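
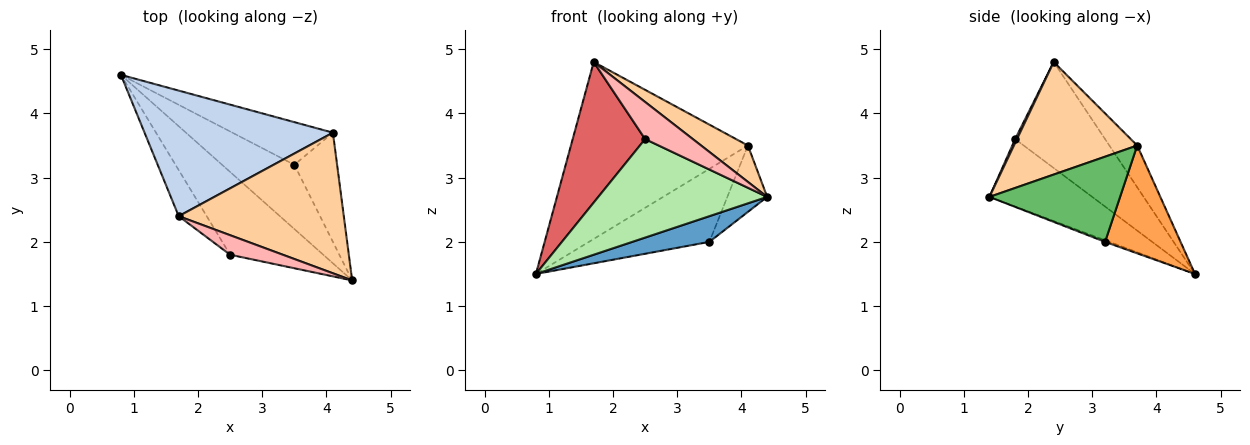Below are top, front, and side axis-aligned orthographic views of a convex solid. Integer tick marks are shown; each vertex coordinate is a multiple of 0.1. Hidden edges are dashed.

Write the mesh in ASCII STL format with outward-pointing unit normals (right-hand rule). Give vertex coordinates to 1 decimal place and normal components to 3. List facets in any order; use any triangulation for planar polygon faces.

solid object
 facet normal -0.021 -0.371 -0.928
  outer loop
   vertex 3.5 3.2 2.0
   vertex 4.4 1.4 2.7
   vertex 0.8 4.6 1.5
  endloop
 endfacet
 facet normal -0.127 0.809 0.574
  outer loop
   vertex 4.1 3.7 3.5
   vertex 0.8 4.6 1.5
   vertex 1.7 2.4 4.8
  endloop
 endfacet
 facet normal 0.476 0.759 -0.444
  outer loop
   vertex 4.1 3.7 3.5
   vertex 3.5 3.2 2.0
   vertex 0.8 4.6 1.5
  endloop
 endfacet
 facet normal 0.551 -0.209 0.808
  outer loop
   vertex 4.1 3.7 3.5
   vertex 1.7 2.4 4.8
   vertex 4.4 1.4 2.7
  endloop
 endfacet
 facet normal 0.862 0.263 -0.433
  outer loop
   vertex 4.1 3.7 3.5
   vertex 4.4 1.4 2.7
   vertex 3.5 3.2 2.0
  endloop
 endfacet
 facet normal -0.422 -0.694 -0.583
  outer loop
   vertex 2.5 1.8 3.6
   vertex 0.8 4.6 1.5
   vertex 4.4 1.4 2.7
  endloop
 endfacet
 facet normal -0.763 -0.614 -0.201
  outer loop
   vertex 2.5 1.8 3.6
   vertex 1.7 2.4 4.8
   vertex 0.8 4.6 1.5
  endloop
 endfacet
 facet normal 0.034 -0.885 0.465
  outer loop
   vertex 2.5 1.8 3.6
   vertex 4.4 1.4 2.7
   vertex 1.7 2.4 4.8
  endloop
 endfacet
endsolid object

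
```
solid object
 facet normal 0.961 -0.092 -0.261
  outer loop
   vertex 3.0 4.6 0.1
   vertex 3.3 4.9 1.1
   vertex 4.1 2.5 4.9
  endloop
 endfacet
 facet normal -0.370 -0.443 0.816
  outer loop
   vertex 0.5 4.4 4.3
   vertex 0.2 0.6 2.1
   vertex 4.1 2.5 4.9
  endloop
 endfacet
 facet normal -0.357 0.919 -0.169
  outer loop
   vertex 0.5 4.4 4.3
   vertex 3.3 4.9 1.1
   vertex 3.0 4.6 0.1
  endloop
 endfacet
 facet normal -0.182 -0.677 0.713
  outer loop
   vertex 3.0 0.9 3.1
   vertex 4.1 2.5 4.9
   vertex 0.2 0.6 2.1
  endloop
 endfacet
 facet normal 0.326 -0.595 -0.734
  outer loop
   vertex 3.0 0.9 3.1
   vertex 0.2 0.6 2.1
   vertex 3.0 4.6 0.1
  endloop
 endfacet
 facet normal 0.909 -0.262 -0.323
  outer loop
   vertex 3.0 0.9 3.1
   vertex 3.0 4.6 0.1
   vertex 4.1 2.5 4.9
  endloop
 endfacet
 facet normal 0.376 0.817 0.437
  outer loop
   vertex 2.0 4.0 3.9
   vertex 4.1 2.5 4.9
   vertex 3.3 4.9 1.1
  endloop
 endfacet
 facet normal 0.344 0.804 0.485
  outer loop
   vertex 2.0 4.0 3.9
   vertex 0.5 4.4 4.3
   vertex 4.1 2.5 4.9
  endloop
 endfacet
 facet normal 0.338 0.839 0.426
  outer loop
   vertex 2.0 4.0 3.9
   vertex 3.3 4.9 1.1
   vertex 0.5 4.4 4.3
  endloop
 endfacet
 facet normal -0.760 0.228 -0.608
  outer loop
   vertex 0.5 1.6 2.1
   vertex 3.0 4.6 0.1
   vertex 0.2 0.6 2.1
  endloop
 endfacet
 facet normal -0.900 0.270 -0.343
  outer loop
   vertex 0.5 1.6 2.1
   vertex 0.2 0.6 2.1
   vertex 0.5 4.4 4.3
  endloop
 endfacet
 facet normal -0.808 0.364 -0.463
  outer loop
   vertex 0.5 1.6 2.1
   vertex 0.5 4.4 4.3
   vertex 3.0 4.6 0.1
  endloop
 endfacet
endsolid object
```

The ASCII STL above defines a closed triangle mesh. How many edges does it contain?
18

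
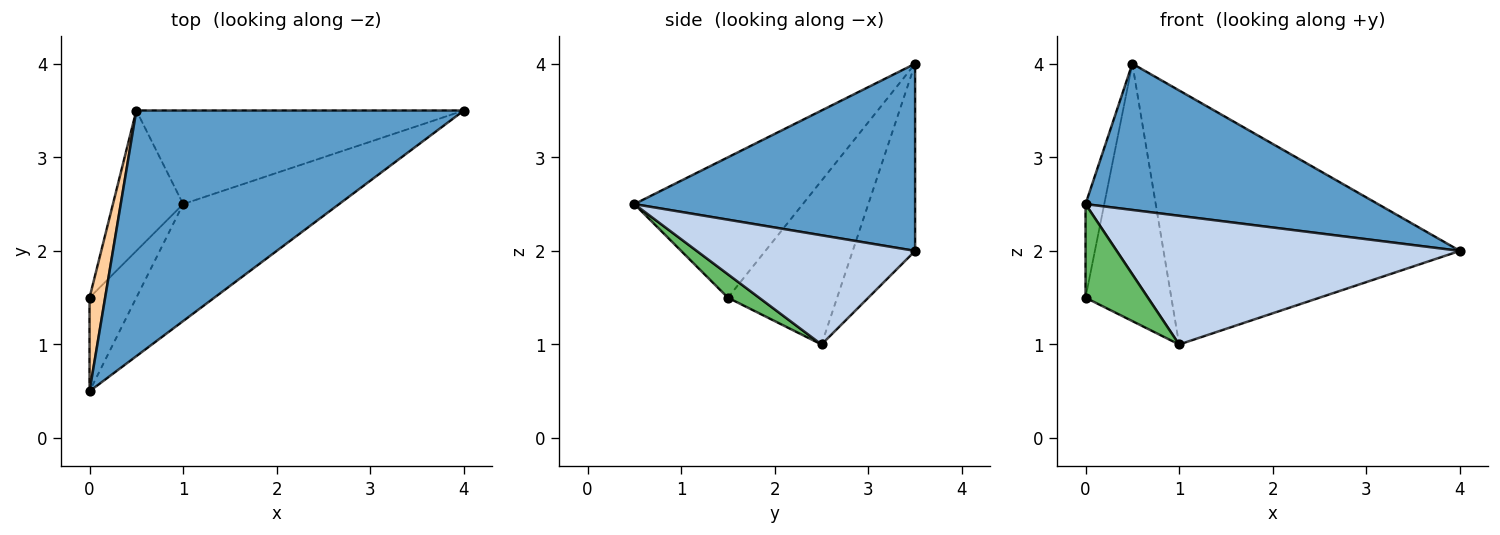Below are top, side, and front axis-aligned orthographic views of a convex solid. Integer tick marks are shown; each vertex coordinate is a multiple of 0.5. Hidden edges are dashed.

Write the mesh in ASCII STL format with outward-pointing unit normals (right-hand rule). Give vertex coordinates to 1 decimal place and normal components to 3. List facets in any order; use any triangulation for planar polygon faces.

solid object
 facet normal 0.441 -0.459 0.771
  outer loop
   vertex 0.5 3.5 4.0
   vertex 0.0 0.5 2.5
   vertex 4.0 3.5 2.0
  endloop
 endfacet
 facet normal 0.426 -0.669 -0.609
  outer loop
   vertex 1.0 2.5 1.0
   vertex 4.0 3.5 2.0
   vertex 0.0 0.5 2.5
  endloop
 endfacet
 facet normal -0.194 0.921 -0.339
  outer loop
   vertex 1.0 2.5 1.0
   vertex 0.5 3.5 4.0
   vertex 4.0 3.5 2.0
  endloop
 endfacet
 facet normal -0.988 0.110 0.110
  outer loop
   vertex 0.0 1.5 1.5
   vertex 0.0 0.5 2.5
   vertex 0.5 3.5 4.0
  endloop
 endfacet
 facet normal 0.333 -0.667 -0.667
  outer loop
   vertex 0.0 1.5 1.5
   vertex 1.0 2.5 1.0
   vertex 0.0 0.5 2.5
  endloop
 endfacet
 facet normal -0.745 0.585 -0.319
  outer loop
   vertex 0.0 1.5 1.5
   vertex 0.5 3.5 4.0
   vertex 1.0 2.5 1.0
  endloop
 endfacet
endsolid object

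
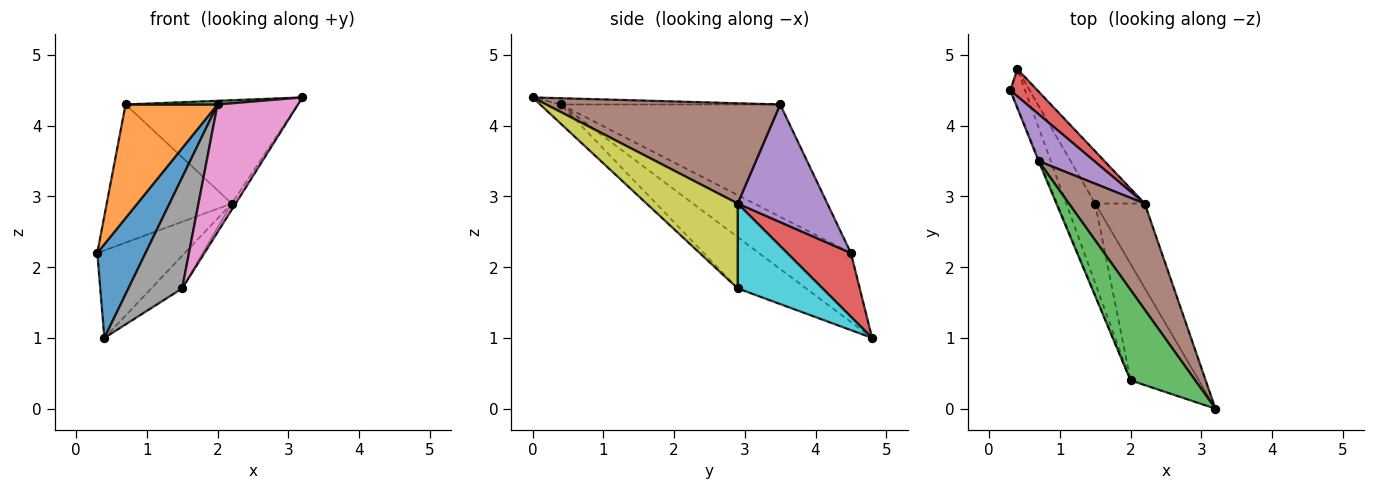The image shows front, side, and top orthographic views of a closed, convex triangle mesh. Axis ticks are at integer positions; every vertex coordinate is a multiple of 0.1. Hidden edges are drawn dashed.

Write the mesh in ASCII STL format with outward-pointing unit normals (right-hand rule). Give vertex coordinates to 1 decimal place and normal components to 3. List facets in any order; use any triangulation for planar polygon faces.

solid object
 facet normal -0.870 -0.456 -0.187
  outer loop
   vertex 2.0 0.4 4.3
   vertex 0.3 4.5 2.2
   vertex 0.4 4.8 1.0
  endloop
 endfacet
 facet normal -0.922 -0.387 -0.008
  outer loop
   vertex 2.0 0.4 4.3
   vertex 0.7 3.5 4.3
   vertex 0.3 4.5 2.2
  endloop
 endfacet
 facet normal -0.096 -0.040 0.995
  outer loop
   vertex 2.0 0.4 4.3
   vertex 3.2 0.0 4.4
   vertex 0.7 3.5 4.3
  endloop
 endfacet
 facet normal 0.571 0.784 0.244
  outer loop
   vertex 2.2 2.9 2.9
   vertex 0.4 4.8 1.0
   vertex 0.3 4.5 2.2
  endloop
 endfacet
 facet normal 0.562 0.783 0.266
  outer loop
   vertex 2.2 2.9 2.9
   vertex 0.3 4.5 2.2
   vertex 0.7 3.5 4.3
  endloop
 endfacet
 facet normal 0.688 0.506 0.520
  outer loop
   vertex 2.2 2.9 2.9
   vertex 0.7 3.5 4.3
   vertex 3.2 0.0 4.4
  endloop
 endfacet
 facet normal -0.187 -0.726 -0.662
  outer loop
   vertex 1.5 2.9 1.7
   vertex 3.2 0.0 4.4
   vertex 2.0 0.4 4.3
  endloop
 endfacet
 facet normal -0.718 -0.565 -0.405
  outer loop
   vertex 1.5 2.9 1.7
   vertex 2.0 0.4 4.3
   vertex 0.4 4.8 1.0
  endloop
 endfacet
 facet normal 0.863 0.037 -0.504
  outer loop
   vertex 1.5 2.9 1.7
   vertex 2.2 2.9 2.9
   vertex 3.2 0.0 4.4
  endloop
 endfacet
 facet normal 0.824 0.300 -0.481
  outer loop
   vertex 1.5 2.9 1.7
   vertex 0.4 4.8 1.0
   vertex 2.2 2.9 2.9
  endloop
 endfacet
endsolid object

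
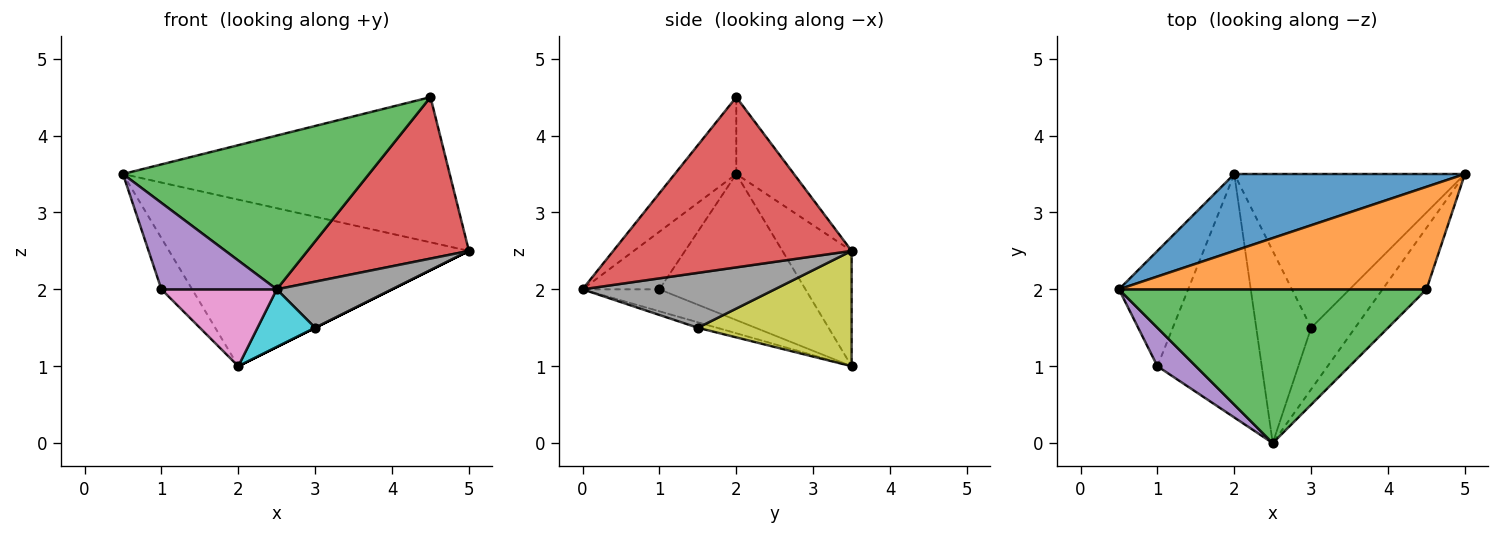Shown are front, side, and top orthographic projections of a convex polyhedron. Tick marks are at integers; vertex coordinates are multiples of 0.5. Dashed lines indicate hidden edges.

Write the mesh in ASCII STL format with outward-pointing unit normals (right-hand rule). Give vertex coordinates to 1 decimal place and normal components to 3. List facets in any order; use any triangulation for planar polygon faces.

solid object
 facet normal -0.205 0.889 0.410
  outer loop
   vertex 2.0 3.5 1.0
   vertex 0.5 2.0 3.5
   vertex 5.0 3.5 2.5
  endloop
 endfacet
 facet normal -0.143 0.809 0.571
  outer loop
   vertex 4.5 2.0 4.5
   vertex 5.0 3.5 2.5
   vertex 0.5 2.0 3.5
  endloop
 endfacet
 facet normal -0.174 -0.696 0.696
  outer loop
   vertex 4.5 2.0 4.5
   vertex 0.5 2.0 3.5
   vertex 2.5 0.0 2.0
  endloop
 endfacet
 facet normal 0.810 -0.548 -0.209
  outer loop
   vertex 4.5 2.0 4.5
   vertex 2.5 0.0 2.0
   vertex 5.0 3.5 2.5
  endloop
 endfacet
 facet normal -0.520 -0.780 0.347
  outer loop
   vertex 1.0 1.0 2.0
   vertex 2.5 0.0 2.0
   vertex 0.5 2.0 3.5
  endloop
 endfacet
 facet normal -0.888 0.187 -0.421
  outer loop
   vertex 1.0 1.0 2.0
   vertex 0.5 2.0 3.5
   vertex 2.0 3.5 1.0
  endloop
 endfacet
 facet normal -0.197 -0.295 -0.935
  outer loop
   vertex 1.0 1.0 2.0
   vertex 2.0 3.5 1.0
   vertex 2.5 0.0 2.0
  endloop
 endfacet
 facet normal 0.707 -0.424 -0.566
  outer loop
   vertex 3.0 1.5 1.5
   vertex 5.0 3.5 2.5
   vertex 2.5 0.0 2.0
  endloop
 endfacet
 facet normal 0.447 0.000 -0.894
  outer loop
   vertex 3.0 1.5 1.5
   vertex 2.0 3.5 1.0
   vertex 5.0 3.5 2.5
  endloop
 endfacet
 facet normal -0.095 -0.286 -0.953
  outer loop
   vertex 3.0 1.5 1.5
   vertex 2.5 0.0 2.0
   vertex 2.0 3.5 1.0
  endloop
 endfacet
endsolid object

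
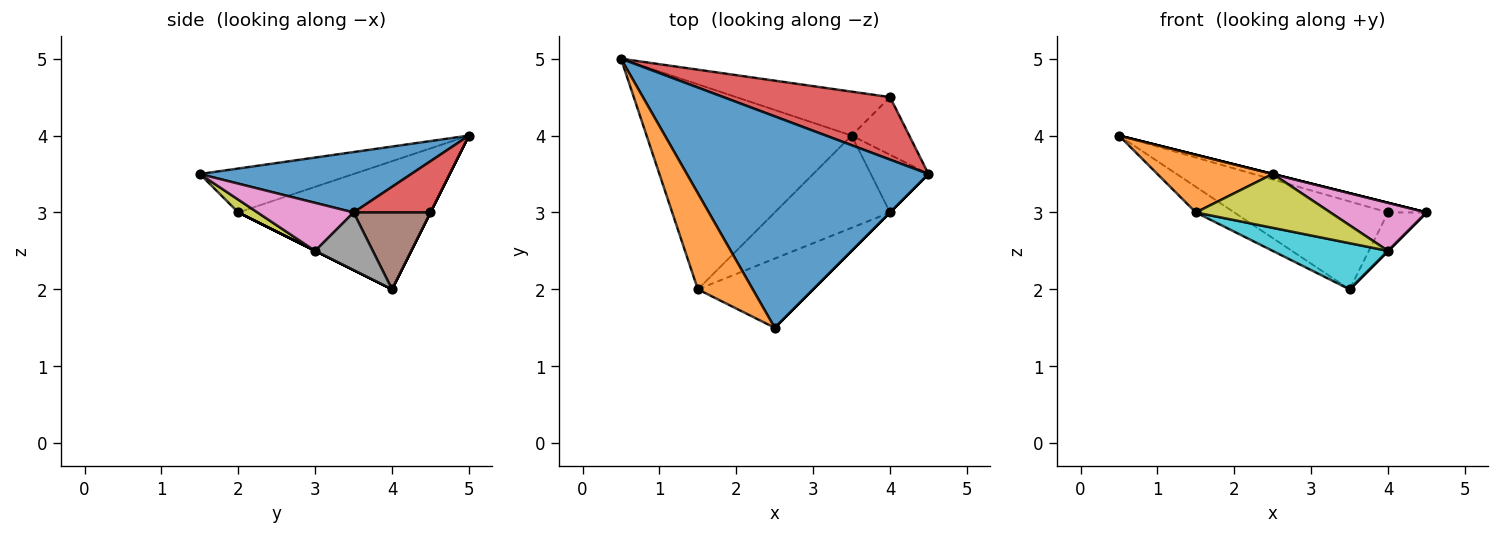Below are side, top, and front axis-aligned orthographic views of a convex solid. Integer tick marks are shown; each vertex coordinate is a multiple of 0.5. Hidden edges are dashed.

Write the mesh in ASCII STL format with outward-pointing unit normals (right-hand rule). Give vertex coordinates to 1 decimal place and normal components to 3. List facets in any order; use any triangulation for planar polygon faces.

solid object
 facet normal 0.243 0.000 0.970
  outer loop
   vertex 2.5 1.5 3.5
   vertex 4.5 3.5 3.0
   vertex 0.5 5.0 4.0
  endloop
 endfacet
 facet normal -0.566 -0.424 0.707
  outer loop
   vertex 1.5 2.0 3.0
   vertex 2.5 1.5 3.5
   vertex 0.5 5.0 4.0
  endloop
 endfacet
 facet normal -0.527 0.105 -0.843
  outer loop
   vertex 1.5 2.0 3.0
   vertex 0.5 5.0 4.0
   vertex 3.5 4.0 2.0
  endloop
 endfacet
 facet normal 0.291 0.145 0.946
  outer loop
   vertex 4.0 4.5 3.0
   vertex 0.5 5.0 4.0
   vertex 4.5 3.5 3.0
  endloop
 endfacet
 facet normal 0.000 0.894 -0.447
  outer loop
   vertex 4.0 4.5 3.0
   vertex 3.5 4.0 2.0
   vertex 0.5 5.0 4.0
  endloop
 endfacet
 facet normal 0.743 0.371 -0.557
  outer loop
   vertex 4.0 4.5 3.0
   vertex 4.5 3.5 3.0
   vertex 3.5 4.0 2.0
  endloop
 endfacet
 facet normal 0.707 -0.707 0.000
  outer loop
   vertex 4.0 3.0 2.5
   vertex 4.5 3.5 3.0
   vertex 2.5 1.5 3.5
  endloop
 endfacet
 facet normal 0.707 0.000 -0.707
  outer loop
   vertex 4.0 3.0 2.5
   vertex 3.5 4.0 2.0
   vertex 4.5 3.5 3.0
  endloop
 endfacet
 facet normal 0.087 -0.612 -0.786
  outer loop
   vertex 4.0 3.0 2.5
   vertex 2.5 1.5 3.5
   vertex 1.5 2.0 3.0
  endloop
 endfacet
 facet normal 0.000 -0.447 -0.894
  outer loop
   vertex 4.0 3.0 2.5
   vertex 1.5 2.0 3.0
   vertex 3.5 4.0 2.0
  endloop
 endfacet
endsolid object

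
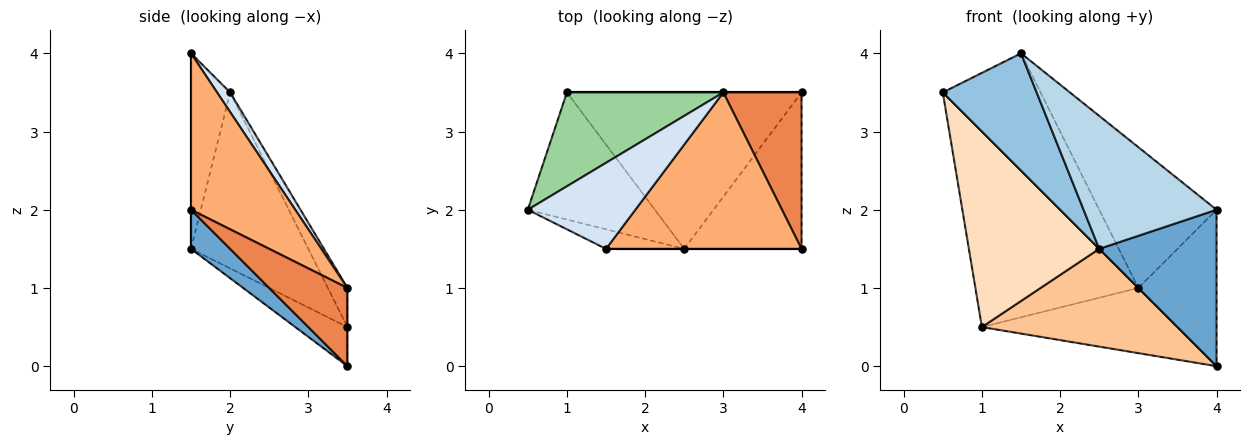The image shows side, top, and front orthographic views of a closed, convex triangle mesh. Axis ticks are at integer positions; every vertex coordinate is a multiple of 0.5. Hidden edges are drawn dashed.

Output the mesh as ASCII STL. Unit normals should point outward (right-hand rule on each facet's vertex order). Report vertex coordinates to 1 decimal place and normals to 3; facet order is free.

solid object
 facet normal 0.229 -0.688 -0.688
  outer loop
   vertex 2.5 1.5 1.5
   vertex 4.0 3.5 0.0
   vertex 4.0 1.5 2.0
  endloop
 endfacet
 facet normal -0.380 -0.912 -0.152
  outer loop
   vertex 2.5 1.5 1.5
   vertex 1.5 1.5 4.0
   vertex 0.5 2.0 3.5
  endloop
 endfacet
 facet normal 0.000 -1.000 0.000
  outer loop
   vertex 2.5 1.5 1.5
   vertex 4.0 1.5 2.0
   vertex 1.5 1.5 4.0
  endloop
 endfacet
 facet normal 0.107 0.802 0.588
  outer loop
   vertex 3.0 3.5 1.0
   vertex 0.5 2.0 3.5
   vertex 1.5 1.5 4.0
  endloop
 endfacet
 facet normal 0.577 0.577 0.577
  outer loop
   vertex 3.0 3.5 1.0
   vertex 4.0 1.5 2.0
   vertex 4.0 3.5 0.0
  endloop
 endfacet
 facet normal 0.511 0.575 0.639
  outer loop
   vertex 3.0 3.5 1.0
   vertex 1.5 1.5 4.0
   vertex 4.0 1.5 2.0
  endloop
 endfacet
 facet normal -0.140 -0.525 -0.840
  outer loop
   vertex 1.0 3.5 0.5
   vertex 4.0 3.5 0.0
   vertex 2.5 1.5 1.5
  endloop
 endfacet
 facet normal -0.602 -0.669 -0.435
  outer loop
   vertex 1.0 3.5 0.5
   vertex 2.5 1.5 1.5
   vertex 0.5 2.0 3.5
  endloop
 endfacet
 facet normal 0.000 1.000 0.000
  outer loop
   vertex 1.0 3.5 0.5
   vertex 3.0 3.5 1.0
   vertex 4.0 3.5 0.0
  endloop
 endfacet
 facet normal -0.108 0.896 0.430
  outer loop
   vertex 1.0 3.5 0.5
   vertex 0.5 2.0 3.5
   vertex 3.0 3.5 1.0
  endloop
 endfacet
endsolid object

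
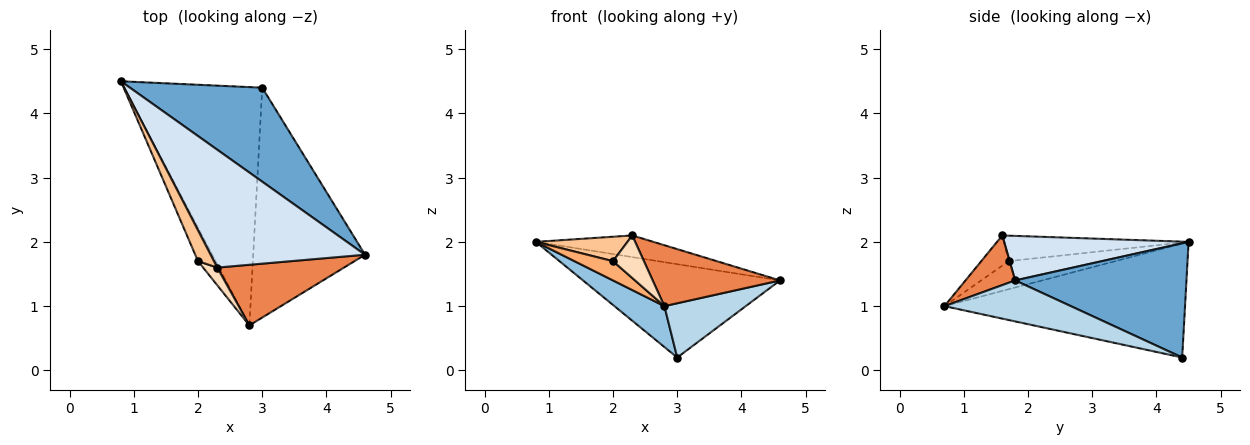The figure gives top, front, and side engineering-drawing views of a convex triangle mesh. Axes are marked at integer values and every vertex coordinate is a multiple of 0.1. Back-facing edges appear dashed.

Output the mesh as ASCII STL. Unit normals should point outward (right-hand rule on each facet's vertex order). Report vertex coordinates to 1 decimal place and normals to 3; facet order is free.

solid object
 facet normal 0.522 0.601 0.605
  outer loop
   vertex 3.0 4.4 0.2
   vertex 0.8 4.5 2.0
   vertex 4.6 1.8 1.4
  endloop
 endfacet
 facet normal -0.631 -0.131 -0.764
  outer loop
   vertex 3.0 4.4 0.2
   vertex 2.8 0.7 1.0
   vertex 0.8 4.5 2.0
  endloop
 endfacet
 facet normal 0.336 -0.216 -0.917
  outer loop
   vertex 3.0 4.4 0.2
   vertex 4.6 1.8 1.4
   vertex 2.8 0.7 1.0
  endloop
 endfacet
 facet normal 0.273 0.174 0.946
  outer loop
   vertex 2.3 1.6 2.1
   vertex 4.6 1.8 1.4
   vertex 0.8 4.5 2.0
  endloop
 endfacet
 facet normal 0.266 -0.683 0.680
  outer loop
   vertex 2.3 1.6 2.1
   vertex 2.8 0.7 1.0
   vertex 4.6 1.8 1.4
  endloop
 endfacet
 facet normal -0.810 -0.293 -0.508
  outer loop
   vertex 2.0 1.7 1.7
   vertex 0.8 4.5 2.0
   vertex 2.8 0.7 1.0
  endloop
 endfacet
 facet normal -0.781 -0.387 0.489
  outer loop
   vertex 2.0 1.7 1.7
   vertex 2.3 1.6 2.1
   vertex 0.8 4.5 2.0
  endloop
 endfacet
 facet normal -0.634 -0.715 0.297
  outer loop
   vertex 2.0 1.7 1.7
   vertex 2.8 0.7 1.0
   vertex 2.3 1.6 2.1
  endloop
 endfacet
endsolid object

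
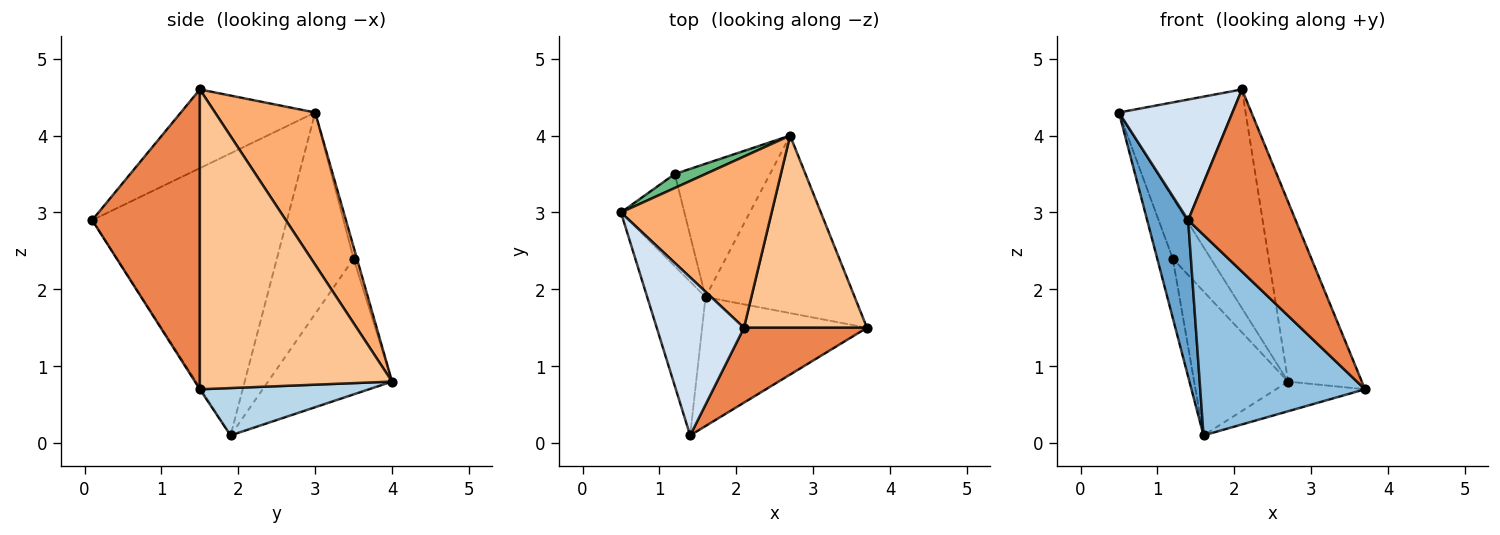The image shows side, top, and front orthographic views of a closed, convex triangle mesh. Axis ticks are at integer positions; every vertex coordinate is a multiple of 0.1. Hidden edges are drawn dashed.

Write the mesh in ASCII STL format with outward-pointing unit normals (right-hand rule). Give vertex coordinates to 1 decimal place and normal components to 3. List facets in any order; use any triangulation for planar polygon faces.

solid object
 facet normal -0.959 -0.202 -0.198
  outer loop
   vertex 1.6 1.9 0.1
   vertex 1.4 0.1 2.9
   vertex 0.5 3.0 4.3
  endloop
 endfacet
 facet normal -0.006 -0.841 -0.541
  outer loop
   vertex 1.6 1.9 0.1
   vertex 3.7 1.5 0.7
   vertex 1.4 0.1 2.9
  endloop
 endfacet
 facet normal 0.299 0.157 -0.941
  outer loop
   vertex 2.7 4.0 0.8
   vertex 3.7 1.5 0.7
   vertex 1.6 1.9 0.1
  endloop
 endfacet
 facet normal -0.583 -0.493 0.646
  outer loop
   vertex 2.1 1.5 4.6
   vertex 0.5 3.0 4.3
   vertex 1.4 0.1 2.9
  endloop
 endfacet
 facet normal 0.680 -0.678 0.279
  outer loop
   vertex 2.1 1.5 4.6
   vertex 1.4 0.1 2.9
   vertex 3.7 1.5 0.7
  endloop
 endfacet
 facet normal 0.529 0.668 0.523
  outer loop
   vertex 2.1 1.5 4.6
   vertex 2.7 4.0 0.8
   vertex 0.5 3.0 4.3
  endloop
 endfacet
 facet normal 0.872 0.334 0.358
  outer loop
   vertex 2.1 1.5 4.6
   vertex 3.7 1.5 0.7
   vertex 2.7 4.0 0.8
  endloop
 endfacet
 facet normal -0.936 0.190 -0.295
  outer loop
   vertex 1.2 3.5 2.4
   vertex 1.6 1.9 0.1
   vertex 0.5 3.0 4.3
  endloop
 endfacet
 facet normal -0.084 0.971 0.224
  outer loop
   vertex 1.2 3.5 2.4
   vertex 0.5 3.0 4.3
   vertex 2.7 4.0 0.8
  endloop
 endfacet
 facet normal -0.696 0.527 -0.488
  outer loop
   vertex 1.2 3.5 2.4
   vertex 2.7 4.0 0.8
   vertex 1.6 1.9 0.1
  endloop
 endfacet
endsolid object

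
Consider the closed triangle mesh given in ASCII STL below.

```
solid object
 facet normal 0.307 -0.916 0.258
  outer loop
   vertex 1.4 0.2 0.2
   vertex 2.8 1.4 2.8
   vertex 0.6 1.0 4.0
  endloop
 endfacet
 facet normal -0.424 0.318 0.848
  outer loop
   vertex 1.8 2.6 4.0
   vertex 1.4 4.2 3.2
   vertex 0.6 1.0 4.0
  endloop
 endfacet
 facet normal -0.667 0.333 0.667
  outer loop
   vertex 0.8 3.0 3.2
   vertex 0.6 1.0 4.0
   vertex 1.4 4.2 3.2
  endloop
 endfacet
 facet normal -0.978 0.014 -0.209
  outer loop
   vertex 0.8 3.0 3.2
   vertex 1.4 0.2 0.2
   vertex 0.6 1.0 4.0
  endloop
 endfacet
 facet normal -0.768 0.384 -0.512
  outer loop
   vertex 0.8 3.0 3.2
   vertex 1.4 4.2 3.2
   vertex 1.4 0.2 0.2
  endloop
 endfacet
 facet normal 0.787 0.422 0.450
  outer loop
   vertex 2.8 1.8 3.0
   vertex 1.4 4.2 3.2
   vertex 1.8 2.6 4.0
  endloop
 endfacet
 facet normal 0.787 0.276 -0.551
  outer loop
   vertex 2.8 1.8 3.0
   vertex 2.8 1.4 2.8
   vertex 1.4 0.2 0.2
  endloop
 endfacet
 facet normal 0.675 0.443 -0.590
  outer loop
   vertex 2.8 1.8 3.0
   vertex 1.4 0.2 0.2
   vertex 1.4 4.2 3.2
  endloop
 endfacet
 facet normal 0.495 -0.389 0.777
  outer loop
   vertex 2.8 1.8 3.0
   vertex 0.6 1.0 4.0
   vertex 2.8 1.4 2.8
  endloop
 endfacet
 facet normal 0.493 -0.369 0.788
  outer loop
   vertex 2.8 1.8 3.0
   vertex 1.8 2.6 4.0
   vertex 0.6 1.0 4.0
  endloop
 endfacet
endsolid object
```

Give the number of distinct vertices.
7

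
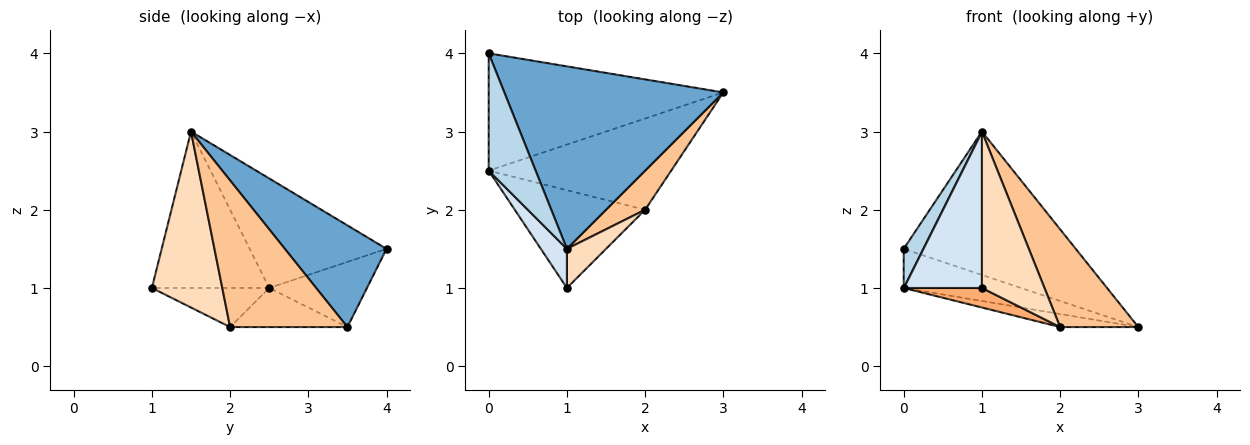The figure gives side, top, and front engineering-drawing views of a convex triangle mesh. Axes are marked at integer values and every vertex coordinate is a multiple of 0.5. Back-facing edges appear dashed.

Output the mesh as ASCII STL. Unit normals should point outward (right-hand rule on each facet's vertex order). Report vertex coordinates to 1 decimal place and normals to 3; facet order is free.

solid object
 facet normal 0.343 0.580 0.739
  outer loop
   vertex 1.0 1.5 3.0
   vertex 3.0 3.5 0.5
   vertex 0.0 4.0 1.5
  endloop
 endfacet
 facet normal -0.255 0.306 -0.917
  outer loop
   vertex 0.0 2.5 1.0
   vertex 0.0 4.0 1.5
   vertex 3.0 3.5 0.5
  endloop
 endfacet
 facet normal -0.911 -0.130 0.391
  outer loop
   vertex 0.0 2.5 1.0
   vertex 1.0 1.5 3.0
   vertex 0.0 4.0 1.5
  endloop
 endfacet
 facet normal -0.824 -0.549 0.137
  outer loop
   vertex 0.0 2.5 1.0
   vertex 1.0 1.0 1.0
   vertex 1.0 1.5 3.0
  endloop
 endfacet
 facet normal -0.208 0.138 -0.968
  outer loop
   vertex 2.0 2.0 0.5
   vertex 0.0 2.5 1.0
   vertex 3.0 3.5 0.5
  endloop
 endfacet
 facet normal -0.282 -0.188 -0.941
  outer loop
   vertex 2.0 2.0 0.5
   vertex 1.0 1.0 1.0
   vertex 0.0 2.5 1.0
  endloop
 endfacet
 facet normal 0.812 -0.542 0.217
  outer loop
   vertex 2.0 2.0 0.5
   vertex 3.0 3.5 0.5
   vertex 1.0 1.5 3.0
  endloop
 endfacet
 facet normal 0.737 -0.655 0.164
  outer loop
   vertex 2.0 2.0 0.5
   vertex 1.0 1.5 3.0
   vertex 1.0 1.0 1.0
  endloop
 endfacet
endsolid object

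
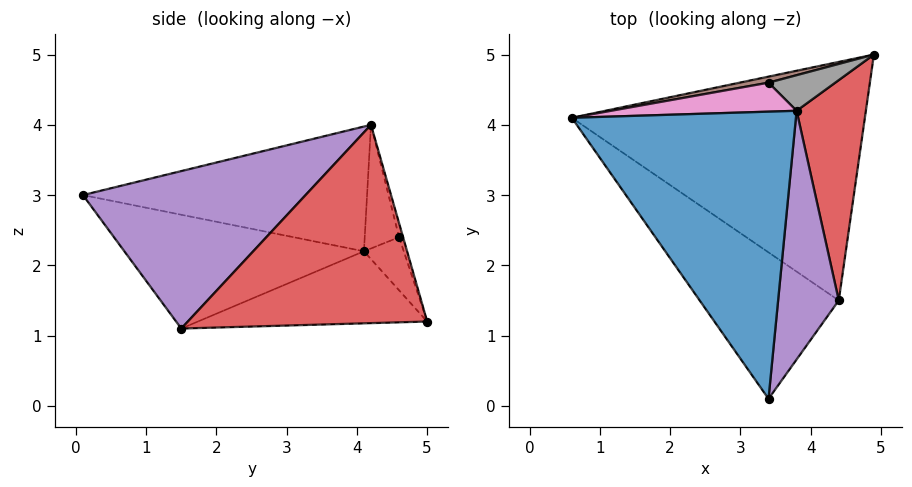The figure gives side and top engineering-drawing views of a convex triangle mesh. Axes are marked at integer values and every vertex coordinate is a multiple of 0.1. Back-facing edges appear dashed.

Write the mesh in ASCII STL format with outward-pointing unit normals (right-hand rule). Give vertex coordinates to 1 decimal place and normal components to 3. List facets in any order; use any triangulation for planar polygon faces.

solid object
 facet normal -0.480 -0.163 0.862
  outer loop
   vertex 3.8 4.2 4.0
   vertex 0.6 4.1 2.2
   vertex 3.4 0.1 3.0
  endloop
 endfacet
 facet normal -0.238 0.062 -0.969
  outer loop
   vertex 4.4 1.5 1.1
   vertex 0.6 4.1 2.2
   vertex 4.9 5.0 1.2
  endloop
 endfacet
 facet normal -0.543 -0.513 -0.664
  outer loop
   vertex 4.4 1.5 1.1
   vertex 3.4 0.1 3.0
   vertex 0.6 4.1 2.2
  endloop
 endfacet
 facet normal 0.934 -0.143 0.326
  outer loop
   vertex 4.4 1.5 1.1
   vertex 4.9 5.0 1.2
   vertex 3.8 4.2 4.0
  endloop
 endfacet
 facet normal 0.919 -0.176 0.354
  outer loop
   vertex 4.4 1.5 1.1
   vertex 3.8 4.2 4.0
   vertex 3.4 0.1 3.0
  endloop
 endfacet
 facet normal -0.182 0.978 0.099
  outer loop
   vertex 3.4 4.6 2.4
   vertex 4.9 5.0 1.2
   vertex 0.6 4.1 2.2
  endloop
 endfacet
 facet normal -0.188 0.941 0.282
  outer loop
   vertex 3.4 4.6 2.4
   vertex 0.6 4.1 2.2
   vertex 3.8 4.2 4.0
  endloop
 endfacet
 facet normal -0.054 0.966 0.255
  outer loop
   vertex 3.4 4.6 2.4
   vertex 3.8 4.2 4.0
   vertex 4.9 5.0 1.2
  endloop
 endfacet
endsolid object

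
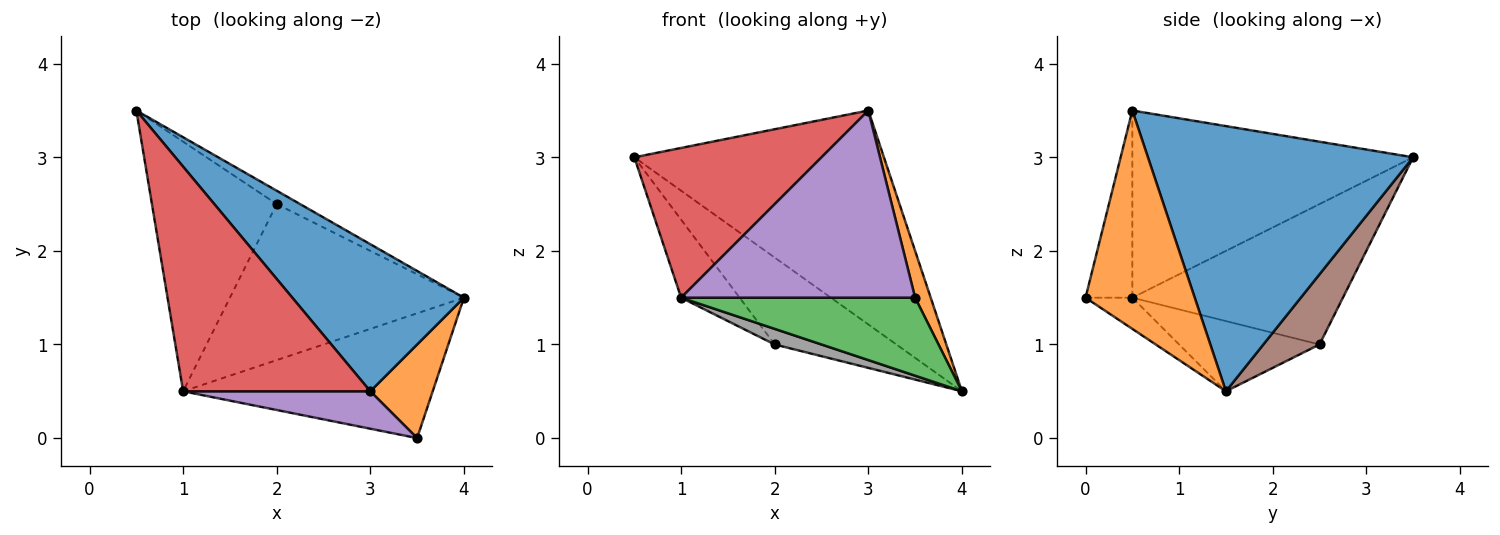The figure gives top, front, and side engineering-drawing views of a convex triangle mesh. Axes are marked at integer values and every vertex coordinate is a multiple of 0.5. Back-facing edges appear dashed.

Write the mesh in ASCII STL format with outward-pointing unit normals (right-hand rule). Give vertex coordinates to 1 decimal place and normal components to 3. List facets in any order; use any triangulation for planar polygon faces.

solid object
 facet normal 0.659 0.620 0.426
  outer loop
   vertex 3.0 0.5 3.5
   vertex 4.0 1.5 0.5
   vertex 0.5 3.5 3.0
  endloop
 endfacet
 facet normal 0.953 -0.136 0.272
  outer loop
   vertex 3.0 0.5 3.5
   vertex 3.5 0.0 1.5
   vertex 4.0 1.5 0.5
  endloop
 endfacet
 facet normal -0.105 -0.527 -0.843
  outer loop
   vertex 1.0 0.5 1.5
   vertex 4.0 1.5 0.5
   vertex 3.5 0.0 1.5
  endloop
 endfacet
 facet normal -0.640 -0.426 0.640
  outer loop
   vertex 1.0 0.5 1.5
   vertex 3.0 0.5 3.5
   vertex 0.5 3.5 3.0
  endloop
 endfacet
 facet normal -0.192 -0.962 0.192
  outer loop
   vertex 1.0 0.5 1.5
   vertex 3.5 0.0 1.5
   vertex 3.0 0.5 3.5
  endloop
 endfacet
 facet normal 0.415 0.899 -0.138
  outer loop
   vertex 2.0 2.5 1.0
   vertex 0.5 3.5 3.0
   vertex 4.0 1.5 0.5
  endloop
 endfacet
 facet normal -0.732 0.203 -0.650
  outer loop
   vertex 2.0 2.5 1.0
   vertex 1.0 0.5 1.5
   vertex 0.5 3.5 3.0
  endloop
 endfacet
 facet normal -0.286 -0.095 -0.953
  outer loop
   vertex 2.0 2.5 1.0
   vertex 4.0 1.5 0.5
   vertex 1.0 0.5 1.5
  endloop
 endfacet
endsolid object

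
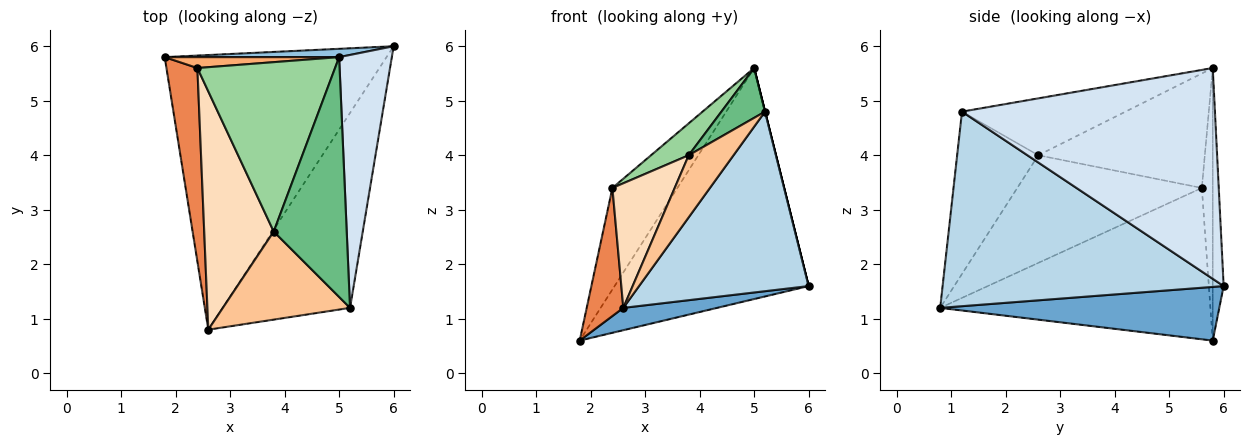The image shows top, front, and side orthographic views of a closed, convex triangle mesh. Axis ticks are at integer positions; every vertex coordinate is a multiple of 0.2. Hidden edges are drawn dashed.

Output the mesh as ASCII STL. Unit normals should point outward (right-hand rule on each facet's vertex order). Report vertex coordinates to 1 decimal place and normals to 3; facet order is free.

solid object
 facet normal 0.234 -0.079 -0.969
  outer loop
   vertex 2.6 0.8 1.2
   vertex 1.8 5.8 0.6
   vertex 6.0 6.0 1.6
  endloop
 endfacet
 facet normal -0.056 0.998 0.036
  outer loop
   vertex 5.0 5.8 5.6
   vertex 6.0 6.0 1.6
   vertex 1.8 5.8 0.6
  endloop
 endfacet
 facet normal 0.747 -0.451 -0.489
  outer loop
   vertex 5.2 1.2 4.8
   vertex 2.6 0.8 1.2
   vertex 6.0 6.0 1.6
  endloop
 endfacet
 facet normal 0.970 0.000 0.243
  outer loop
   vertex 5.2 1.2 4.8
   vertex 6.0 6.0 1.6
   vertex 5.0 5.8 5.6
  endloop
 endfacet
 facet normal -0.971 -0.132 0.199
  outer loop
   vertex 2.4 5.6 3.4
   vertex 1.8 5.8 0.6
   vertex 2.6 0.8 1.2
  endloop
 endfacet
 facet normal -0.165 0.981 0.105
  outer loop
   vertex 2.4 5.6 3.4
   vertex 5.0 5.8 5.6
   vertex 1.8 5.8 0.6
  endloop
 endfacet
 facet normal -0.722 -0.399 0.566
  outer loop
   vertex 3.8 2.6 4.0
   vertex 2.6 0.8 1.2
   vertex 5.2 1.2 4.8
  endloop
 endfacet
 facet normal -0.808 -0.273 0.522
  outer loop
   vertex 3.8 2.6 4.0
   vertex 2.4 5.6 3.4
   vertex 2.6 0.8 1.2
  endloop
 endfacet
 facet normal -0.607 -0.162 0.778
  outer loop
   vertex 3.8 2.6 4.0
   vertex 5.2 1.2 4.8
   vertex 5.0 5.8 5.6
  endloop
 endfacet
 facet normal -0.633 -0.143 0.761
  outer loop
   vertex 3.8 2.6 4.0
   vertex 5.0 5.8 5.6
   vertex 2.4 5.6 3.4
  endloop
 endfacet
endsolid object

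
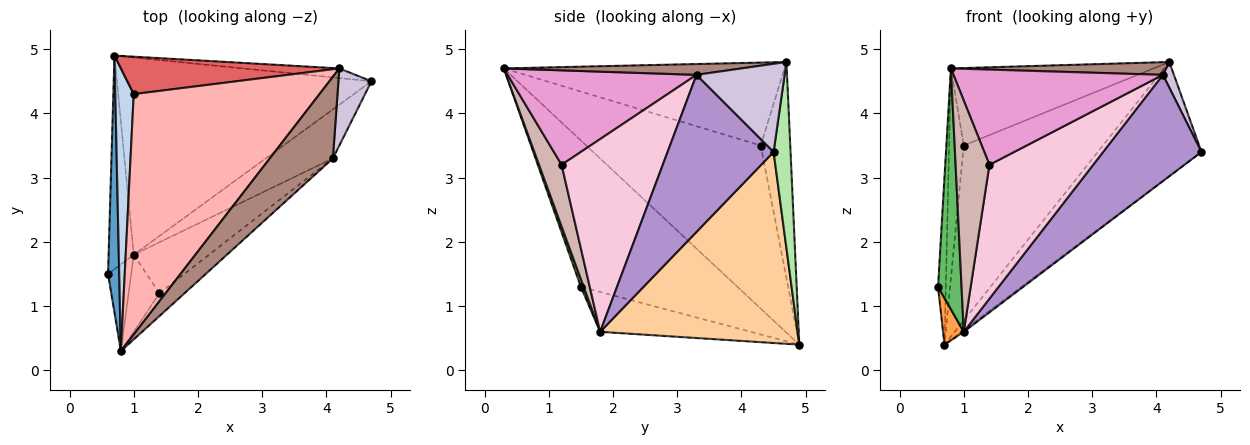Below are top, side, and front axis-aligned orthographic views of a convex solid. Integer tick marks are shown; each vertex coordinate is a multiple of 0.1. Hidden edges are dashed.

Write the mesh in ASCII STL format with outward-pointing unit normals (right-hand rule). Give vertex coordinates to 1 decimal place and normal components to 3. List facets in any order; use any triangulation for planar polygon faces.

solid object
 facet normal -0.996 0.049 0.076
  outer loop
   vertex 0.8 0.3 4.7
   vertex 0.7 4.9 0.4
   vertex 0.6 1.5 1.3
  endloop
 endfacet
 facet normal -0.990 0.083 0.112
  outer loop
   vertex 1.0 4.3 3.5
   vertex 0.7 4.9 0.4
   vertex 0.8 0.3 4.7
  endloop
 endfacet
 facet normal -0.840 -0.115 -0.530
  outer loop
   vertex 1.0 1.8 0.6
   vertex 0.6 1.5 1.3
   vertex 0.7 4.9 0.4
  endloop
 endfacet
 facet normal 0.600 0.007 -0.800
  outer loop
   vertex 1.0 1.8 0.6
   vertex 0.7 4.9 0.4
   vertex 4.7 4.5 3.4
  endloop
 endfacet
 facet normal 0.112 -0.935 -0.337
  outer loop
   vertex 1.0 1.8 0.6
   vertex 0.8 0.3 4.7
   vertex 0.6 1.5 1.3
  endloop
 endfacet
 facet normal 0.161 0.984 -0.083
  outer loop
   vertex 4.2 4.7 4.8
   vertex 4.7 4.5 3.4
   vertex 0.7 4.9 0.4
  endloop
 endfacet
 facet normal -0.203 0.957 0.205
  outer loop
   vertex 4.2 4.7 4.8
   vertex 0.7 4.9 0.4
   vertex 1.0 4.3 3.5
  endloop
 endfacet
 facet normal -0.391 0.282 0.876
  outer loop
   vertex 4.2 4.7 4.8
   vertex 1.0 4.3 3.5
   vertex 0.8 0.3 4.7
  endloop
 endfacet
 facet normal 0.700 -0.649 -0.299
  outer loop
   vertex 4.1 3.3 4.6
   vertex 1.0 1.8 0.6
   vertex 4.7 4.5 3.4
  endloop
 endfacet
 facet normal 0.930 -0.116 0.349
  outer loop
   vertex 4.1 3.3 4.6
   vertex 4.7 4.5 3.4
   vertex 4.2 4.7 4.8
  endloop
 endfacet
 facet normal 0.167 -0.151 0.974
  outer loop
   vertex 4.1 3.3 4.6
   vertex 4.2 4.7 4.8
   vertex 0.8 0.3 4.7
  endloop
 endfacet
 facet normal 0.535 -0.802 -0.267
  outer loop
   vertex 1.4 1.2 3.2
   vertex 0.8 0.3 4.7
   vertex 1.0 1.8 0.6
  endloop
 endfacet
 facet normal 0.659 -0.731 -0.175
  outer loop
   vertex 1.4 1.2 3.2
   vertex 4.1 3.3 4.6
   vertex 0.8 0.3 4.7
  endloop
 endfacet
 facet normal 0.674 -0.691 -0.263
  outer loop
   vertex 1.4 1.2 3.2
   vertex 1.0 1.8 0.6
   vertex 4.1 3.3 4.6
  endloop
 endfacet
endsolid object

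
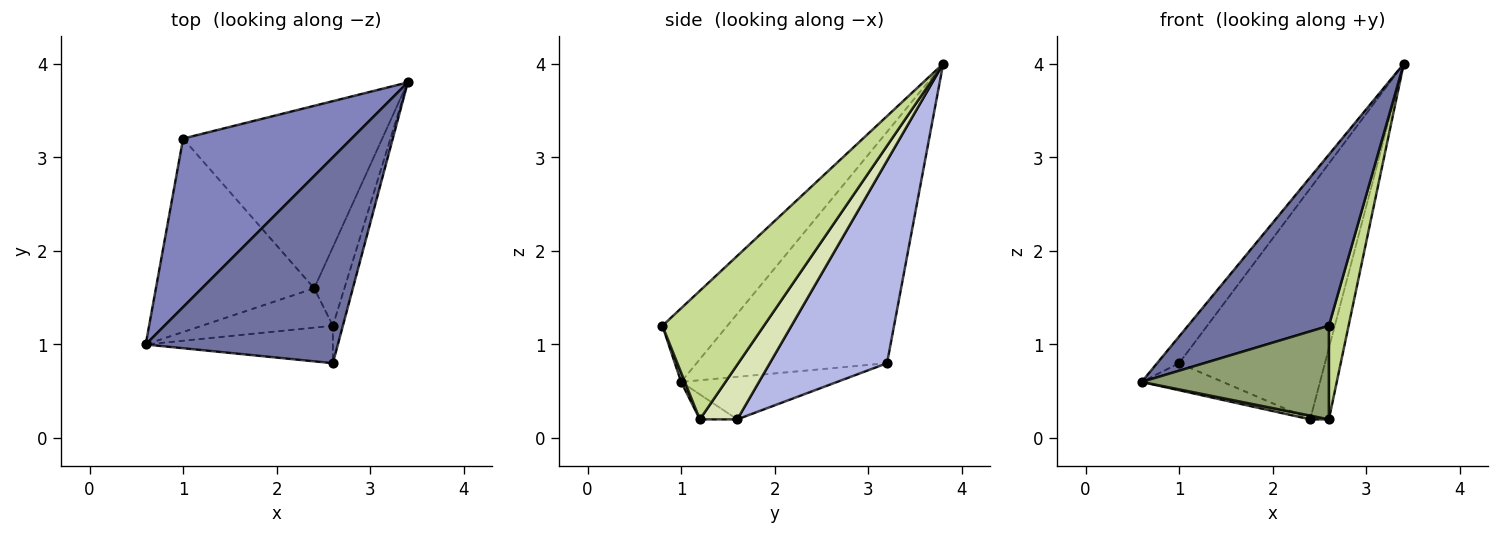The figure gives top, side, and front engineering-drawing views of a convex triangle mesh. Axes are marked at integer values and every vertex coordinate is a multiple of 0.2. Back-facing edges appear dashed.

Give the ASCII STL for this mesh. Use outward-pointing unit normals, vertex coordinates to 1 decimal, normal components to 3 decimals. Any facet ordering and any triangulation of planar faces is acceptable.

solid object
 facet normal -0.283 -0.613 0.738
  outer loop
   vertex 2.6 0.8 1.2
   vertex 3.4 3.8 4.0
   vertex 0.6 1.0 0.6
  endloop
 endfacet
 facet normal -0.805 0.093 0.586
  outer loop
   vertex 1.0 3.2 0.8
   vertex 0.6 1.0 0.6
   vertex 3.4 3.8 4.0
  endloop
 endfacet
 facet normal -0.257 0.134 -0.957
  outer loop
   vertex 1.0 3.2 0.8
   vertex 2.4 1.6 0.2
   vertex 0.6 1.0 0.6
  endloop
 endfacet
 facet normal 0.533 0.664 -0.525
  outer loop
   vertex 1.0 3.2 0.8
   vertex 3.4 3.8 4.0
   vertex 2.4 1.6 0.2
  endloop
 endfacet
 facet normal 0.019 -0.928 -0.371
  outer loop
   vertex 2.6 1.2 0.2
   vertex 2.6 0.8 1.2
   vertex 0.6 1.0 0.6
  endloop
 endfacet
 facet normal -0.186 -0.093 -0.978
  outer loop
   vertex 2.6 1.2 0.2
   vertex 0.6 1.0 0.6
   vertex 2.4 1.6 0.2
  endloop
 endfacet
 facet normal 0.979 -0.190 -0.076
  outer loop
   vertex 2.6 1.2 0.2
   vertex 3.4 3.8 4.0
   vertex 2.6 0.8 1.2
  endloop
 endfacet
 facet normal 0.802 0.401 -0.443
  outer loop
   vertex 2.6 1.2 0.2
   vertex 2.4 1.6 0.2
   vertex 3.4 3.8 4.0
  endloop
 endfacet
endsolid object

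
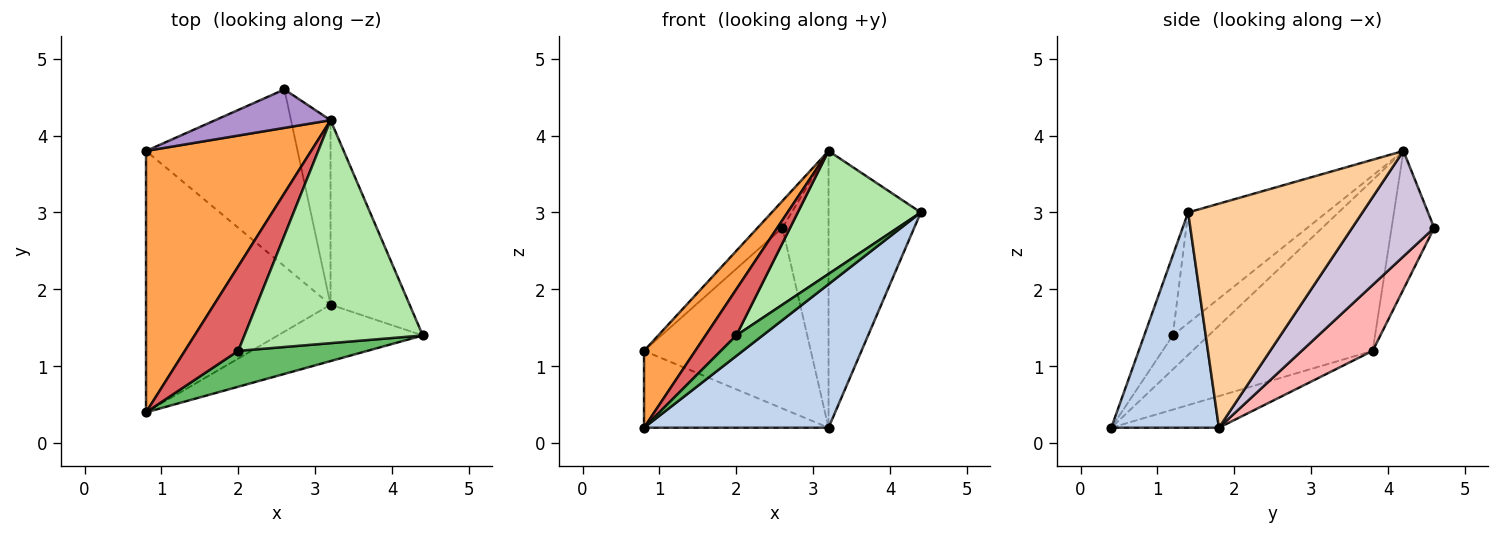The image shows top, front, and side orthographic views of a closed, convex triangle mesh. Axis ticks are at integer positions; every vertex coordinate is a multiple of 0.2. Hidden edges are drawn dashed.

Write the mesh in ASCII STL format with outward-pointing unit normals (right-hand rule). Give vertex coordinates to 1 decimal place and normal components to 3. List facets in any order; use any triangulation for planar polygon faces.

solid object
 facet normal -0.162 0.278 -0.947
  outer loop
   vertex 3.2 1.8 0.2
   vertex 0.8 0.4 0.2
   vertex 0.8 3.8 1.2
  endloop
 endfacet
 facet normal 0.477 -0.818 -0.321
  outer loop
   vertex 3.2 1.8 0.2
   vertex 4.4 1.4 3.0
   vertex 0.8 0.4 0.2
  endloop
 endfacet
 facet normal -0.704 -0.200 0.681
  outer loop
   vertex 3.2 4.2 3.8
   vertex 0.8 3.8 1.2
   vertex 0.8 0.4 0.2
  endloop
 endfacet
 facet normal 0.844 0.447 -0.298
  outer loop
   vertex 3.2 4.2 3.8
   vertex 4.4 1.4 3.0
   vertex 3.2 1.8 0.2
  endloop
 endfacet
 facet normal -0.473 -0.437 0.765
  outer loop
   vertex 2.0 1.2 1.4
   vertex 0.8 0.4 0.2
   vertex 4.4 1.4 3.0
  endloop
 endfacet
 facet normal -0.478 -0.424 0.769
  outer loop
   vertex 2.0 1.2 1.4
   vertex 4.4 1.4 3.0
   vertex 3.2 4.2 3.8
  endloop
 endfacet
 facet normal -0.488 -0.418 0.766
  outer loop
   vertex 2.0 1.2 1.4
   vertex 3.2 4.2 3.8
   vertex 0.8 0.4 0.2
  endloop
 endfacet
 facet normal 0.291 0.684 -0.669
  outer loop
   vertex 2.6 4.6 2.8
   vertex 3.2 1.8 0.2
   vertex 0.8 3.8 1.2
  endloop
 endfacet
 facet normal -0.701 0.409 0.584
  outer loop
   vertex 2.6 4.6 2.8
   vertex 0.8 3.8 1.2
   vertex 3.2 4.2 3.8
  endloop
 endfacet
 facet normal 0.828 0.466 -0.311
  outer loop
   vertex 2.6 4.6 2.8
   vertex 3.2 4.2 3.8
   vertex 3.2 1.8 0.2
  endloop
 endfacet
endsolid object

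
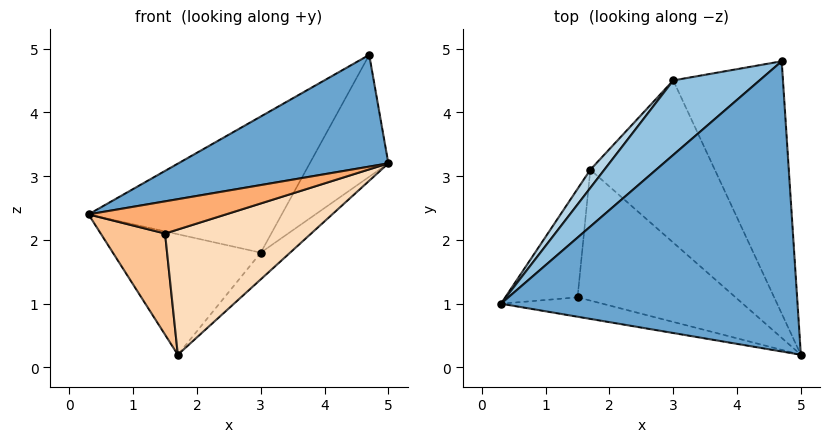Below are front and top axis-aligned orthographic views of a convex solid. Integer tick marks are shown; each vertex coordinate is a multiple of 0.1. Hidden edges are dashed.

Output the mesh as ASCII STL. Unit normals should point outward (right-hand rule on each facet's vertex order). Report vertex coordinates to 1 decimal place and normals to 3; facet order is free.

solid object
 facet normal -0.215 -0.351 0.911
  outer loop
   vertex 4.7 4.8 4.9
   vertex 0.3 1.0 2.4
   vertex 5.0 0.2 3.2
  endloop
 endfacet
 facet normal -0.718 0.611 0.334
  outer loop
   vertex 3.0 4.5 1.8
   vertex 0.3 1.0 2.4
   vertex 4.7 4.8 4.9
  endloop
 endfacet
 facet normal -0.781 0.618 0.093
  outer loop
   vertex 3.0 4.5 1.8
   vertex 1.7 3.1 0.2
   vertex 0.3 1.0 2.4
  endloop
 endfacet
 facet normal 0.843 0.234 -0.485
  outer loop
   vertex 3.0 4.5 1.8
   vertex 4.7 4.8 4.9
   vertex 5.0 0.2 3.2
  endloop
 endfacet
 facet normal 0.721 0.113 -0.684
  outer loop
   vertex 3.0 4.5 1.8
   vertex 5.0 0.2 3.2
   vertex 1.7 3.1 0.2
  endloop
 endfacet
 facet normal -0.058 -0.855 -0.516
  outer loop
   vertex 1.5 1.1 2.1
   vertex 5.0 0.2 3.2
   vertex 0.3 1.0 2.4
  endloop
 endfacet
 facet normal -0.125 -0.677 -0.726
  outer loop
   vertex 1.5 1.1 2.1
   vertex 0.3 1.0 2.4
   vertex 1.7 3.1 0.2
  endloop
 endfacet
 facet normal 0.049 -0.690 -0.722
  outer loop
   vertex 1.5 1.1 2.1
   vertex 1.7 3.1 0.2
   vertex 5.0 0.2 3.2
  endloop
 endfacet
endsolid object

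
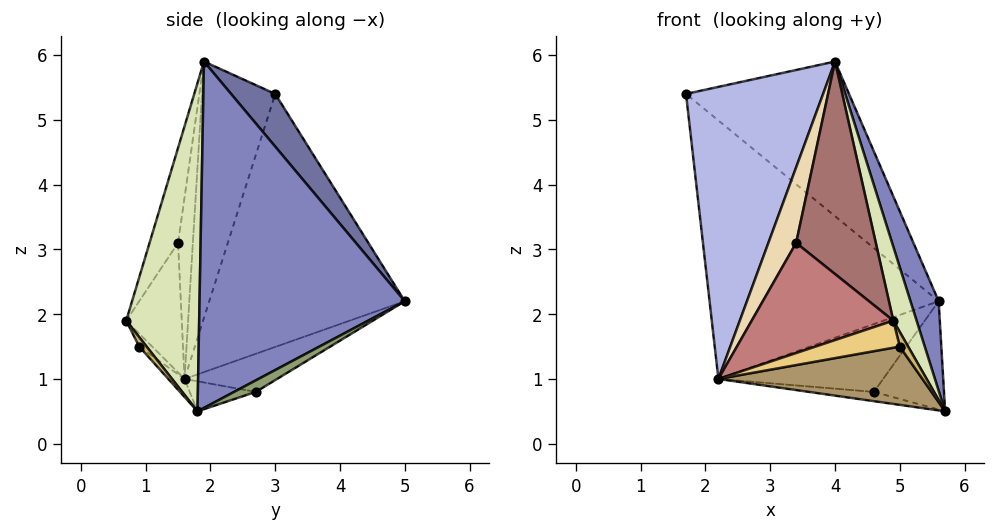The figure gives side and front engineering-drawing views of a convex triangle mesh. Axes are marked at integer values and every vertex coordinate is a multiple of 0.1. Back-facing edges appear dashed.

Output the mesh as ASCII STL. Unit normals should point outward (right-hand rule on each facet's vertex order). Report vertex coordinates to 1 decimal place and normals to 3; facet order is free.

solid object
 facet normal 0.192 0.710 0.678
  outer loop
   vertex 4.0 1.9 5.9
   vertex 5.6 5.0 2.2
   vertex 1.7 3.0 5.4
  endloop
 endfacet
 facet normal 0.945 -0.130 0.300
  outer loop
   vertex 4.0 1.9 5.9
   vertex 5.7 1.8 0.5
   vertex 5.6 5.0 2.2
  endloop
 endfacet
 facet normal -0.619 0.725 -0.301
  outer loop
   vertex 2.2 1.6 1.0
   vertex 1.7 3.0 5.4
   vertex 5.6 5.0 2.2
  endloop
 endfacet
 facet normal -0.460 -0.860 0.221
  outer loop
   vertex 2.2 1.6 1.0
   vertex 4.0 1.9 5.9
   vertex 1.7 3.0 5.4
  endloop
 endfacet
 facet normal 0.145 0.468 -0.872
  outer loop
   vertex 4.6 2.7 0.8
   vertex 5.6 5.0 2.2
   vertex 5.7 1.8 0.5
  endloop
 endfacet
 facet normal -0.148 0.145 -0.978
  outer loop
   vertex 4.6 2.7 0.8
   vertex 5.7 1.8 0.5
   vertex 2.2 1.6 1.0
  endloop
 endfacet
 facet normal -0.332 0.592 -0.735
  outer loop
   vertex 4.6 2.7 0.8
   vertex 2.2 1.6 1.0
   vertex 5.6 5.0 2.2
  endloop
 endfacet
 facet normal 0.911 -0.291 0.292
  outer loop
   vertex 4.9 0.7 1.9
   vertex 5.7 1.8 0.5
   vertex 4.0 1.9 5.9
  endloop
 endfacet
 facet normal -0.057 -0.722 -0.690
  outer loop
   vertex 5.0 0.9 1.5
   vertex 2.2 1.6 1.0
   vertex 5.7 1.8 0.5
  endloop
 endfacet
 facet normal 0.650 -0.732 -0.203
  outer loop
   vertex 5.0 0.9 1.5
   vertex 5.7 1.8 0.5
   vertex 4.9 0.7 1.9
  endloop
 endfacet
 facet normal -0.134 -0.873 -0.470
  outer loop
   vertex 5.0 0.9 1.5
   vertex 4.9 0.7 1.9
   vertex 2.2 1.6 1.0
  endloop
 endfacet
 facet normal -0.459 -0.860 0.221
  outer loop
   vertex 3.4 1.5 3.1
   vertex 4.0 1.9 5.9
   vertex 2.2 1.6 1.0
  endloop
 endfacet
 facet normal -0.330 -0.922 0.202
  outer loop
   vertex 3.4 1.5 3.1
   vertex 4.9 0.7 1.9
   vertex 4.0 1.9 5.9
  endloop
 endfacet
 facet normal -0.360 -0.919 0.162
  outer loop
   vertex 3.4 1.5 3.1
   vertex 2.2 1.6 1.0
   vertex 4.9 0.7 1.9
  endloop
 endfacet
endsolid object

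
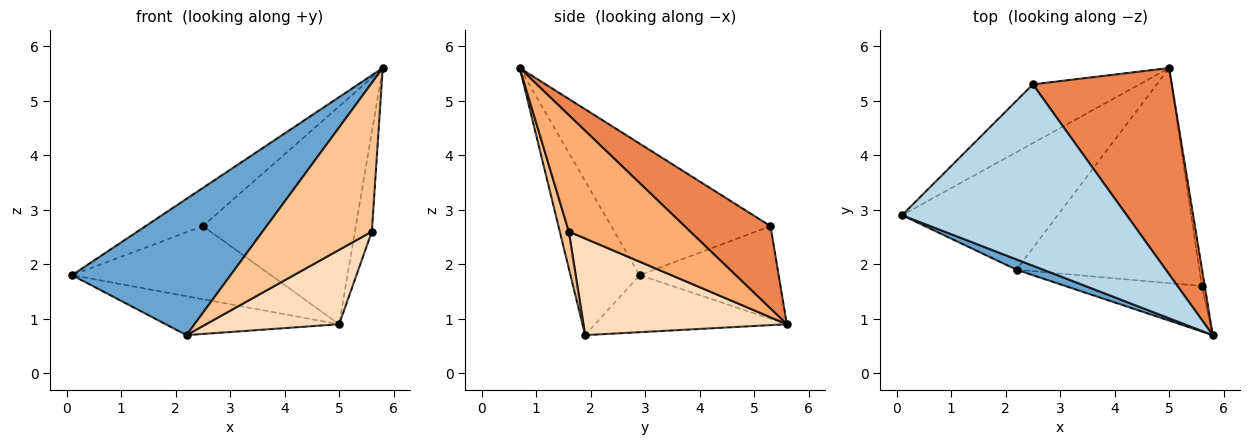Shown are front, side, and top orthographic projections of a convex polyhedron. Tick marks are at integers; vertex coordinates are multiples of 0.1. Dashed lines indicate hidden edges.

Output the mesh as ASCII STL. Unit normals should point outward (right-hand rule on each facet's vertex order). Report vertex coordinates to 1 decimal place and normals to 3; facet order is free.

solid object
 facet normal -0.399 -0.914 0.069
  outer loop
   vertex 2.2 1.9 0.7
   vertex 5.8 0.7 5.6
   vertex 0.1 2.9 1.8
  endloop
 endfacet
 facet normal -0.328 0.297 -0.897
  outer loop
   vertex 2.2 1.9 0.7
   vertex 0.1 2.9 1.8
   vertex 5.0 5.6 0.9
  endloop
 endfacet
 facet normal -0.497 0.179 0.849
  outer loop
   vertex 2.5 5.3 2.7
   vertex 0.1 2.9 1.8
   vertex 5.8 0.7 5.6
  endloop
 endfacet
 facet normal -0.478 0.685 -0.550
  outer loop
   vertex 2.5 5.3 2.7
   vertex 5.0 5.6 0.9
   vertex 0.1 2.9 1.8
  endloop
 endfacet
 facet normal 0.378 0.672 0.637
  outer loop
   vertex 2.5 5.3 2.7
   vertex 5.8 0.7 5.6
   vertex 5.0 5.6 0.9
  endloop
 endfacet
 facet normal 0.990 0.138 -0.025
  outer loop
   vertex 5.6 1.6 2.6
   vertex 5.0 5.6 0.9
   vertex 5.8 0.7 5.6
  endloop
 endfacet
 facet normal 0.079 -0.953 -0.291
  outer loop
   vertex 5.6 1.6 2.6
   vertex 5.8 0.7 5.6
   vertex 2.2 1.9 0.7
  endloop
 endfacet
 facet normal 0.447 -0.292 -0.846
  outer loop
   vertex 5.6 1.6 2.6
   vertex 2.2 1.9 0.7
   vertex 5.0 5.6 0.9
  endloop
 endfacet
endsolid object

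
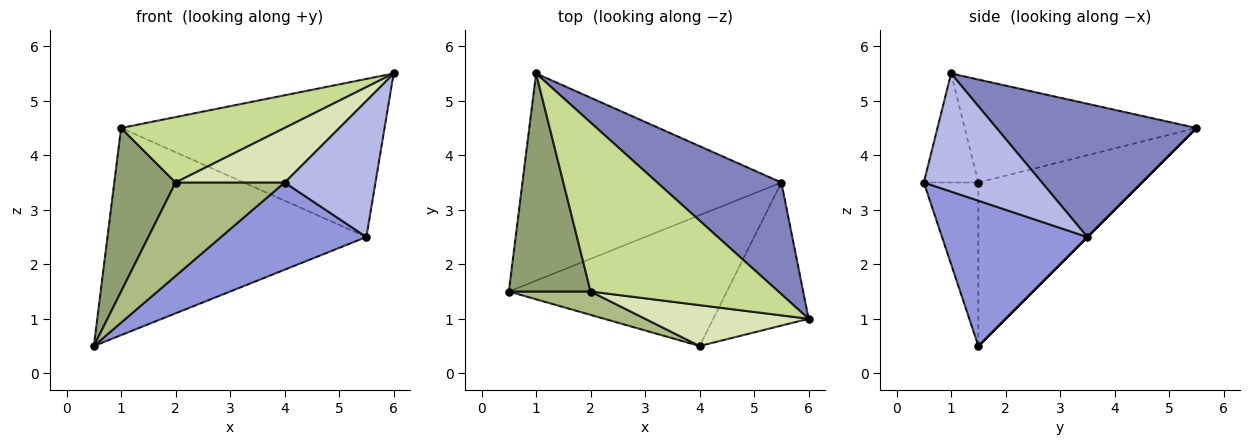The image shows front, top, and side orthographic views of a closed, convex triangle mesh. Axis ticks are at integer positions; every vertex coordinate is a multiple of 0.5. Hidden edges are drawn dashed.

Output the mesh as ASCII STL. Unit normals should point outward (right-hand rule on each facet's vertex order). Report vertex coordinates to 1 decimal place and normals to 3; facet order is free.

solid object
 facet normal 0.000 0.707 -0.707
  outer loop
   vertex 5.5 3.5 2.5
   vertex 0.5 1.5 0.5
   vertex 1.0 5.5 4.5
  endloop
 endfacet
 facet normal 0.527 0.694 0.491
  outer loop
   vertex 5.5 3.5 2.5
   vertex 1.0 5.5 4.5
   vertex 6.0 1.0 5.5
  endloop
 endfacet
 facet normal 0.485 -0.485 -0.728
  outer loop
   vertex 5.5 3.5 2.5
   vertex 4.0 0.5 3.5
   vertex 0.5 1.5 0.5
  endloop
 endfacet
 facet normal 0.668 -0.513 -0.539
  outer loop
   vertex 5.5 3.5 2.5
   vertex 6.0 1.0 5.5
   vertex 4.0 0.5 3.5
  endloop
 endfacet
 facet normal -0.848 -0.318 0.424
  outer loop
   vertex 2.0 1.5 3.5
   vertex 1.0 5.5 4.5
   vertex 0.5 1.5 0.5
  endloop
 endfacet
 facet normal -0.436 -0.873 0.218
  outer loop
   vertex 2.0 1.5 3.5
   vertex 0.5 1.5 0.5
   vertex 4.0 0.5 3.5
  endloop
 endfacet
 facet normal -0.455 -0.321 0.830
  outer loop
   vertex 2.0 1.5 3.5
   vertex 6.0 1.0 5.5
   vertex 1.0 5.5 4.5
  endloop
 endfacet
 facet normal -0.371 -0.743 0.557
  outer loop
   vertex 2.0 1.5 3.5
   vertex 4.0 0.5 3.5
   vertex 6.0 1.0 5.5
  endloop
 endfacet
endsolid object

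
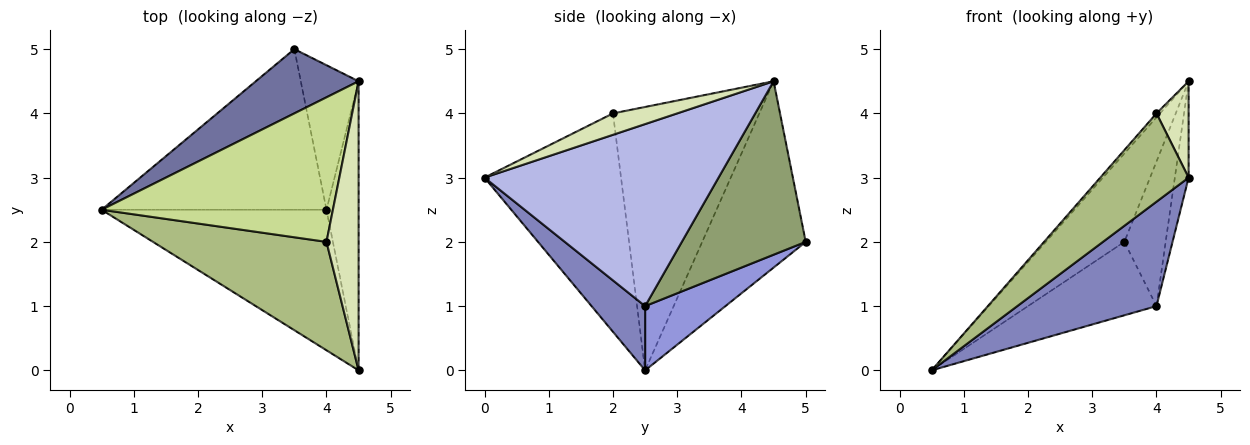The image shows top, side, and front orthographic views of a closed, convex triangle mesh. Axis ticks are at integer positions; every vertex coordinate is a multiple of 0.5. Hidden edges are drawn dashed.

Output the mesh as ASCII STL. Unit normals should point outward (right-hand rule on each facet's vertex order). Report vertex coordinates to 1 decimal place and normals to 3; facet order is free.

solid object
 facet normal -0.729 0.553 0.402
  outer loop
   vertex 3.5 5.0 2.0
   vertex 0.5 2.5 0.0
   vertex 4.5 4.5 4.5
  endloop
 endfacet
 facet normal 0.224 -0.581 -0.782
  outer loop
   vertex 4.0 2.5 1.0
   vertex 4.5 0.0 3.0
   vertex 0.5 2.5 0.0
  endloop
 endfacet
 facet normal 0.251 0.402 -0.880
  outer loop
   vertex 4.0 2.5 1.0
   vertex 0.5 2.5 0.0
   vertex 3.5 5.0 2.0
  endloop
 endfacet
 facet normal 0.983 0.058 -0.173
  outer loop
   vertex 4.0 2.5 1.0
   vertex 4.5 4.5 4.5
   vertex 4.5 0.0 3.0
  endloop
 endfacet
 facet normal 0.905 0.302 -0.302
  outer loop
   vertex 4.0 2.5 1.0
   vertex 3.5 5.0 2.0
   vertex 4.5 4.5 4.5
  endloop
 endfacet
 facet normal -0.699 -0.452 0.555
  outer loop
   vertex 4.0 2.0 4.0
   vertex 0.5 2.5 0.0
   vertex 4.5 0.0 3.0
  endloop
 endfacet
 facet normal -0.751 0.018 0.660
  outer loop
   vertex 4.0 2.0 4.0
   vertex 4.5 4.5 4.5
   vertex 0.5 2.5 0.0
  endloop
 endfacet
 facet normal 0.535 -0.267 0.802
  outer loop
   vertex 4.0 2.0 4.0
   vertex 4.5 0.0 3.0
   vertex 4.5 4.5 4.5
  endloop
 endfacet
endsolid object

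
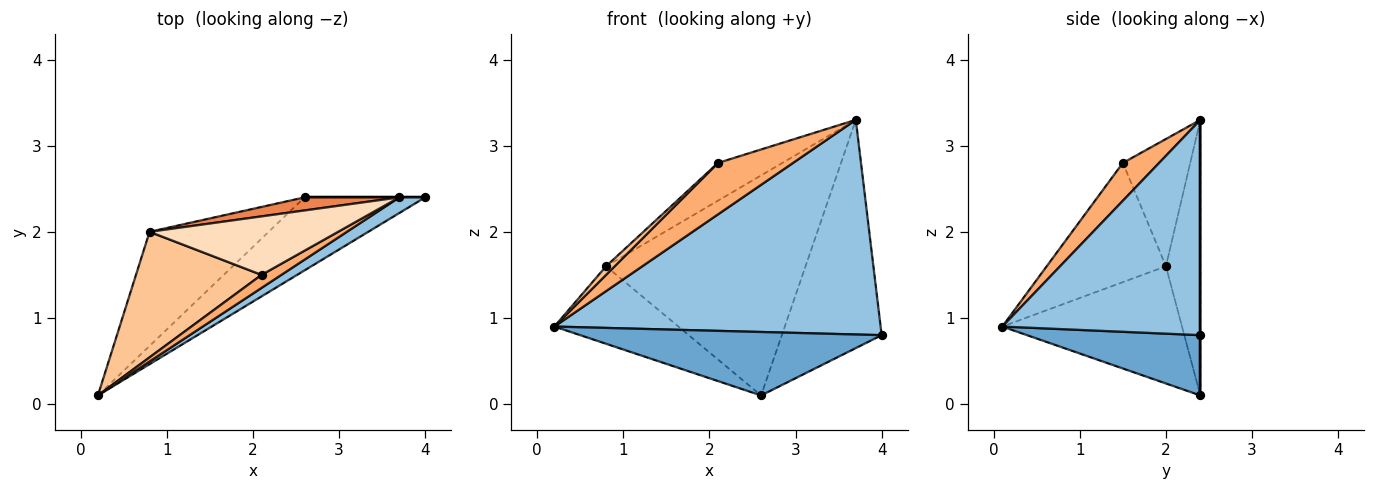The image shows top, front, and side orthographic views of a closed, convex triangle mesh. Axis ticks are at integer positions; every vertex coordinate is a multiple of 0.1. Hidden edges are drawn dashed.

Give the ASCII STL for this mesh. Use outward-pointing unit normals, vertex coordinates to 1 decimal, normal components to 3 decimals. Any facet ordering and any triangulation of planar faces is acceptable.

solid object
 facet normal 0.353 -0.614 -0.706
  outer loop
   vertex 2.6 2.4 0.1
   vertex 4.0 2.4 0.8
   vertex 0.2 0.1 0.9
  endloop
 endfacet
 facet normal 0.518 -0.853 0.062
  outer loop
   vertex 3.7 2.4 3.3
   vertex 0.2 0.1 0.9
   vertex 4.0 2.4 0.8
  endloop
 endfacet
 facet normal 0.000 1.000 0.000
  outer loop
   vertex 3.7 2.4 3.3
   vertex 4.0 2.4 0.8
   vertex 2.6 2.4 0.1
  endloop
 endfacet
 facet normal -0.631 0.436 -0.641
  outer loop
   vertex 0.8 2.0 1.6
   vertex 2.6 2.4 0.1
   vertex 0.2 0.1 0.9
  endloop
 endfacet
 facet normal -0.170 0.984 0.058
  outer loop
   vertex 0.8 2.0 1.6
   vertex 3.7 2.4 3.3
   vertex 2.6 2.4 0.1
  endloop
 endfacet
 facet normal 0.424 -0.878 0.223
  outer loop
   vertex 2.1 1.5 2.8
   vertex 0.2 0.1 0.9
   vertex 3.7 2.4 3.3
  endloop
 endfacet
 facet normal -0.688 -0.050 0.724
  outer loop
   vertex 2.1 1.5 2.8
   vertex 0.8 2.0 1.6
   vertex 0.2 0.1 0.9
  endloop
 endfacet
 facet normal -0.494 0.471 0.731
  outer loop
   vertex 2.1 1.5 2.8
   vertex 3.7 2.4 3.3
   vertex 0.8 2.0 1.6
  endloop
 endfacet
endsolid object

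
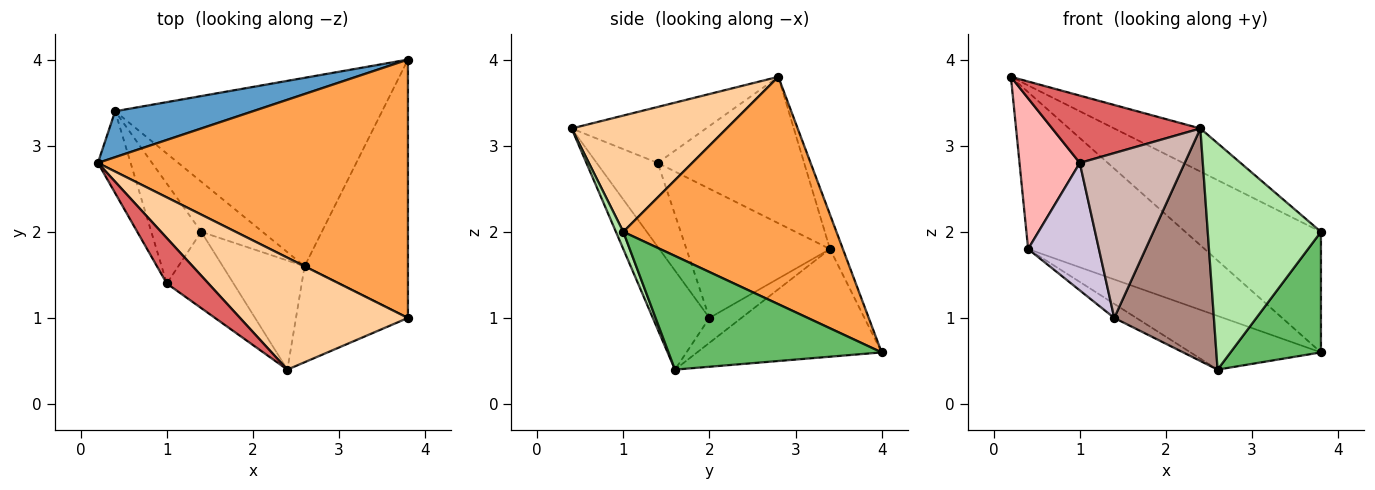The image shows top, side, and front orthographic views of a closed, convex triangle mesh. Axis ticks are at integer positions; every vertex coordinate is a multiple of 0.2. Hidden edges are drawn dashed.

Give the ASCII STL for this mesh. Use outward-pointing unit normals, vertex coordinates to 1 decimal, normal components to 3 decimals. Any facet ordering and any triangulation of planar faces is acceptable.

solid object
 facet normal -0.070 0.957 0.280
  outer loop
   vertex 0.4 3.4 1.8
   vertex 0.2 2.8 3.8
   vertex 3.8 4.0 0.6
  endloop
 endfacet
 facet normal -0.362 0.255 -0.897
  outer loop
   vertex 0.4 3.4 1.8
   vertex 3.8 4.0 0.6
   vertex 2.6 1.6 0.4
  endloop
 endfacet
 facet normal 0.553 0.352 0.755
  outer loop
   vertex 3.8 1.0 2.0
   vertex 3.8 4.0 0.6
   vertex 0.2 2.8 3.8
  endloop
 endfacet
 facet normal 0.543 0.302 0.784
  outer loop
   vertex 3.8 1.0 2.0
   vertex 0.2 2.8 3.8
   vertex 2.4 0.4 3.2
  endloop
 endfacet
 facet normal 0.706 -0.300 -0.642
  outer loop
   vertex 3.8 1.0 2.0
   vertex 2.6 1.6 0.4
   vertex 3.8 4.0 0.6
  endloop
 endfacet
 facet normal 0.060 -0.919 -0.390
  outer loop
   vertex 3.8 1.0 2.0
   vertex 2.4 0.4 3.2
   vertex 2.6 1.6 0.4
  endloop
 endfacet
 facet normal -0.601 -0.663 0.447
  outer loop
   vertex 1.0 1.4 2.8
   vertex 2.4 0.4 3.2
   vertex 0.2 2.8 3.8
  endloop
 endfacet
 facet normal -0.906 -0.373 -0.202
  outer loop
   vertex 1.0 1.4 2.8
   vertex 0.2 2.8 3.8
   vertex 0.4 3.4 1.8
  endloop
 endfacet
 facet normal -0.364 0.252 -0.897
  outer loop
   vertex 1.4 2.0 1.0
   vertex 0.4 3.4 1.8
   vertex 2.6 1.6 0.4
  endloop
 endfacet
 facet normal -0.847 -0.418 -0.328
  outer loop
   vertex 1.4 2.0 1.0
   vertex 1.0 1.4 2.8
   vertex 0.4 3.4 1.8
  endloop
 endfacet
 facet normal -0.457 -0.805 -0.378
  outer loop
   vertex 1.4 2.0 1.0
   vertex 2.6 1.6 0.4
   vertex 2.4 0.4 3.2
  endloop
 endfacet
 facet normal -0.467 -0.802 -0.371
  outer loop
   vertex 1.4 2.0 1.0
   vertex 2.4 0.4 3.2
   vertex 1.0 1.4 2.8
  endloop
 endfacet
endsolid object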